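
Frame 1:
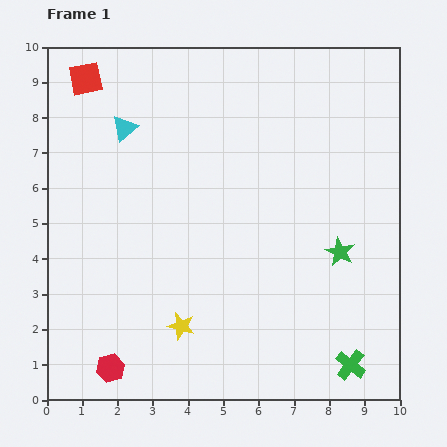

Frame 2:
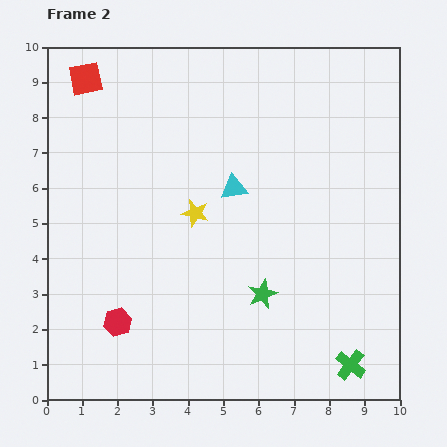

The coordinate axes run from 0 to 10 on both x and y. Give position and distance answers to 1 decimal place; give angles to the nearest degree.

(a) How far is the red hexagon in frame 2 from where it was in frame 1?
1.3

The red hexagon moved from (1.8, 0.9) to (2.0, 2.2), a distance of √(0.2² + 1.3²) ≈ 1.3.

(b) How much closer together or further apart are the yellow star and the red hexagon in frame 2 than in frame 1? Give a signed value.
+1.5

Distance in frame 1: 2.3. Distance in frame 2: 3.8.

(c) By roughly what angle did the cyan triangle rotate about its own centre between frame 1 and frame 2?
32° clockwise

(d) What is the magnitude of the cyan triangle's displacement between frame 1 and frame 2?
3.5

The cyan triangle moved from (2.2, 7.7) to (5.3, 6.0), a distance of √(3.1² + 1.7²) ≈ 3.5.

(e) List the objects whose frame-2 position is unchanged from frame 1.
the green cross, the red square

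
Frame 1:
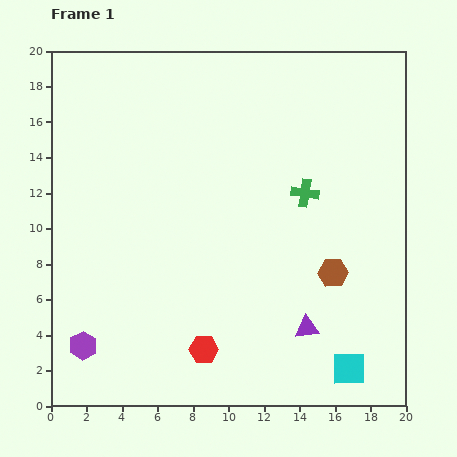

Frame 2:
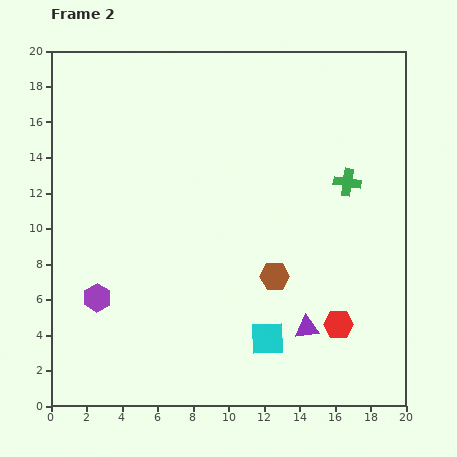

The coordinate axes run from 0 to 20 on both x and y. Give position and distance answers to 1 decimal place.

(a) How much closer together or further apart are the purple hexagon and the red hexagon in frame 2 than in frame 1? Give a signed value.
+6.9

Distance in frame 1: 6.8. Distance in frame 2: 13.7.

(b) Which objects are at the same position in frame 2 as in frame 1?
the purple triangle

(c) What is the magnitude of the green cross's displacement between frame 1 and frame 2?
2.5

The green cross moved from (14.3, 12.0) to (16.7, 12.6), a distance of √(2.4² + 0.6²) ≈ 2.5.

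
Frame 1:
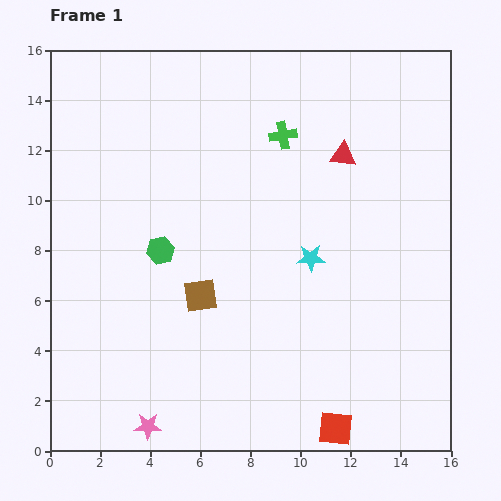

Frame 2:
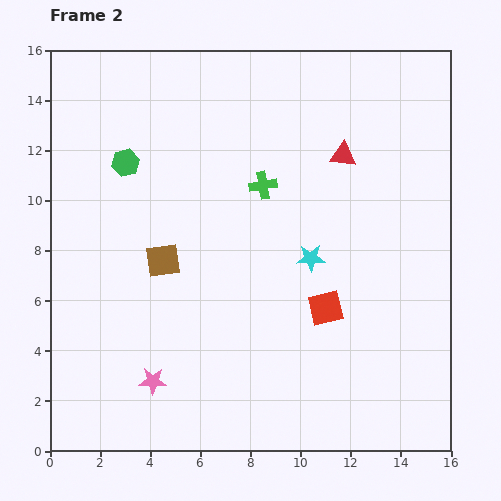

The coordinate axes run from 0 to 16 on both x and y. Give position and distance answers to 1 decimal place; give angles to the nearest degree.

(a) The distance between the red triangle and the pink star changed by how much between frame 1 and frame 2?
-1.5

Distance in frame 1: 13.3. Distance in frame 2: 11.8.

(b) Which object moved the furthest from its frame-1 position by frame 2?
the red square

(moved 4.8; next 3.8)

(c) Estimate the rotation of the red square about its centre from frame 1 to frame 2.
20° counter-clockwise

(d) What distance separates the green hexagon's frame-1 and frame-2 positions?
3.8

The green hexagon moved from (4.4, 8.0) to (3.0, 11.5), a distance of √(1.4² + 3.5²) ≈ 3.8.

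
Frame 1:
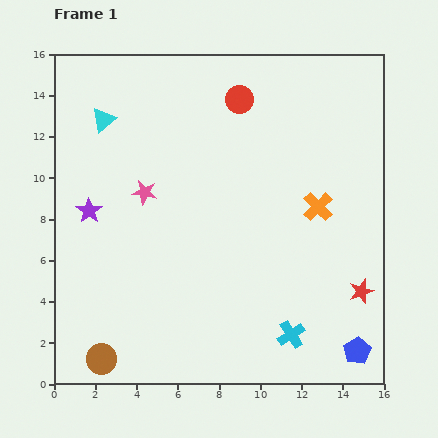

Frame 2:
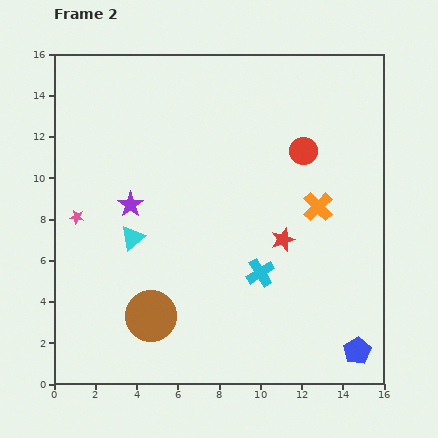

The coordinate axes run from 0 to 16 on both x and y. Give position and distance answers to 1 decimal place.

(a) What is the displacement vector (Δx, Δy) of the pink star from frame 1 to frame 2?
(-3.3, -1.2)

The pink star was at (4.4, 9.3) in frame 1 and (1.1, 8.1) in frame 2.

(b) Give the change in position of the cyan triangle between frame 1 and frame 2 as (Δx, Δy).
(1.4, -5.7)

The cyan triangle was at (2.4, 12.8) in frame 1 and (3.8, 7.1) in frame 2.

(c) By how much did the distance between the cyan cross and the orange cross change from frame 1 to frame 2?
-2.0

Distance in frame 1: 6.3. Distance in frame 2: 4.3.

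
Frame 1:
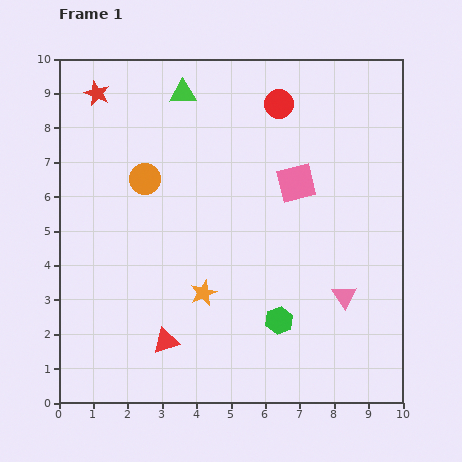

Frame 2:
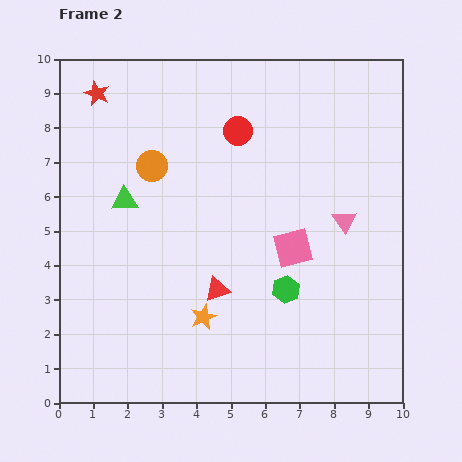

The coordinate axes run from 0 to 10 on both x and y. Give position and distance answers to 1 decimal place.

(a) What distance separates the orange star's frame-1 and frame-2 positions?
0.7

The orange star moved from (4.2, 3.2) to (4.2, 2.5), a distance of √(0.0² + 0.7²) ≈ 0.7.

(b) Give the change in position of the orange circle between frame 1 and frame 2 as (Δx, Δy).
(0.2, 0.4)

The orange circle was at (2.5, 6.5) in frame 1 and (2.7, 6.9) in frame 2.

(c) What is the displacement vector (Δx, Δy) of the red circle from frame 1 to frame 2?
(-1.2, -0.8)

The red circle was at (6.4, 8.7) in frame 1 and (5.2, 7.9) in frame 2.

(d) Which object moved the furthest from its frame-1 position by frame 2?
the green triangle

(moved 3.5; next 2.2)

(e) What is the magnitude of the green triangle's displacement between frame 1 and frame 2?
3.5

The green triangle moved from (3.6, 9.0) to (1.9, 5.9), a distance of √(1.7² + 3.1²) ≈ 3.5.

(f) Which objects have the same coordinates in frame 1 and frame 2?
the red star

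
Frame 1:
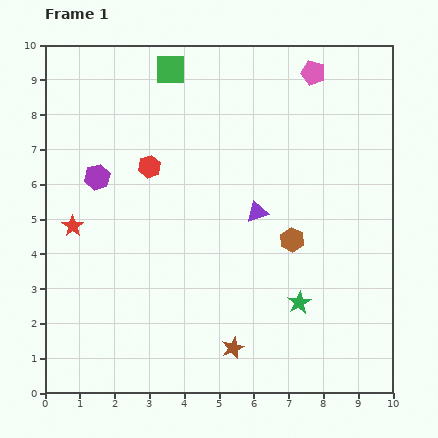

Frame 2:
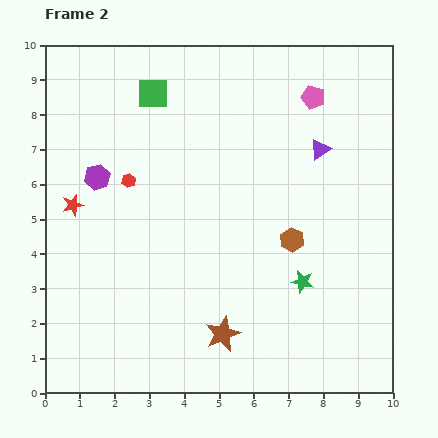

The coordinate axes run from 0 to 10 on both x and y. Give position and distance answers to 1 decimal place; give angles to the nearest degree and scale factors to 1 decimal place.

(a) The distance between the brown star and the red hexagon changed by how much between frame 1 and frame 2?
-0.5

Distance in frame 1: 5.7. Distance in frame 2: 5.2.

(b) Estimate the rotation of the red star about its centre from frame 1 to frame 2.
22° clockwise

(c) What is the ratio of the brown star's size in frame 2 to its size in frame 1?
1.6×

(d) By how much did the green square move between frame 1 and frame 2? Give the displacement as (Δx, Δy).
(-0.5, -0.7)

The green square was at (3.6, 9.3) in frame 1 and (3.1, 8.6) in frame 2.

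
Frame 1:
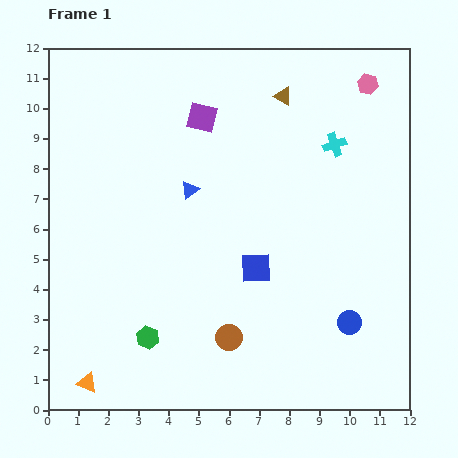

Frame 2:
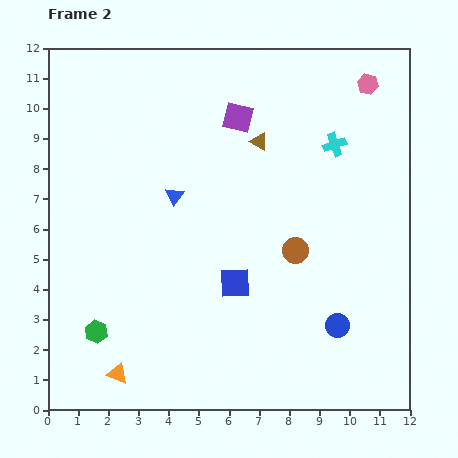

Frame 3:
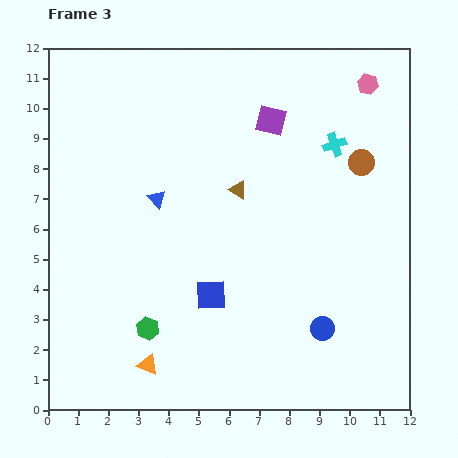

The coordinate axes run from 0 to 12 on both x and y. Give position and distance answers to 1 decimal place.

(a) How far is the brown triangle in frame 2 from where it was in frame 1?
1.7

The brown triangle moved from (7.8, 10.4) to (7.0, 8.9), a distance of √(0.8² + 1.5²) ≈ 1.7.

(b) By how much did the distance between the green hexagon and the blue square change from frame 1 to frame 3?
-1.9

Distance in frame 1: 4.3. Distance in frame 3: 2.4.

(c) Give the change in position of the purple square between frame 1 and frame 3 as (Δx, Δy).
(2.3, -0.1)

The purple square was at (5.1, 9.7) in frame 1 and (7.4, 9.6) in frame 3.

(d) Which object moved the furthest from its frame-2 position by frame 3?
the brown circle

(moved 3.6; next 1.7)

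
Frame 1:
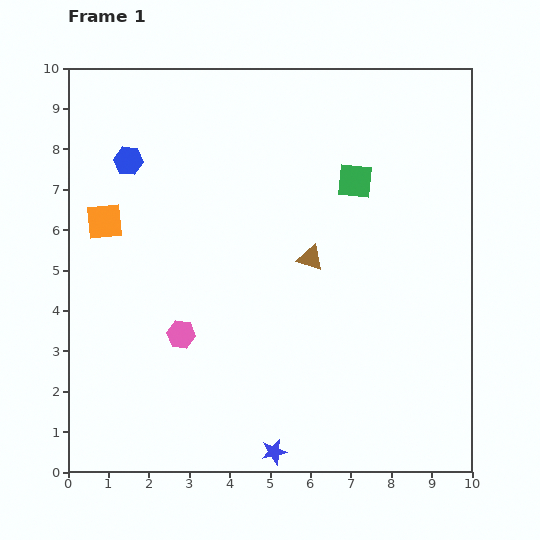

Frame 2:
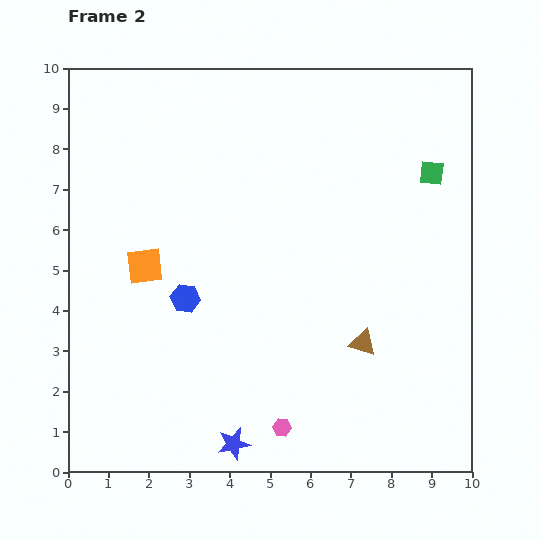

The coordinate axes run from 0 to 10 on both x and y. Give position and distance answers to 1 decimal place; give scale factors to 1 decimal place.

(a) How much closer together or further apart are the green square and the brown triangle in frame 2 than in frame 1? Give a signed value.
+2.3

Distance in frame 1: 2.2. Distance in frame 2: 4.5.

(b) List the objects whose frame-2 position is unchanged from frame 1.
none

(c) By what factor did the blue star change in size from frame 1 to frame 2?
1.3×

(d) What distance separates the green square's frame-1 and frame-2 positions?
1.9

The green square moved from (7.1, 7.2) to (9.0, 7.4), a distance of √(1.9² + 0.2²) ≈ 1.9.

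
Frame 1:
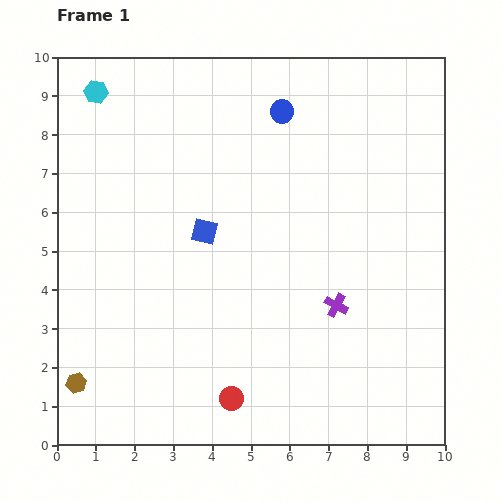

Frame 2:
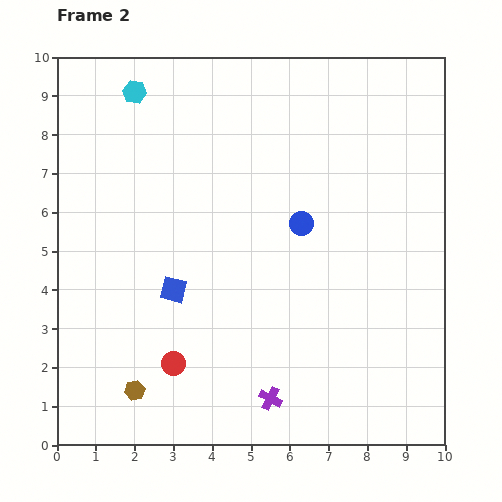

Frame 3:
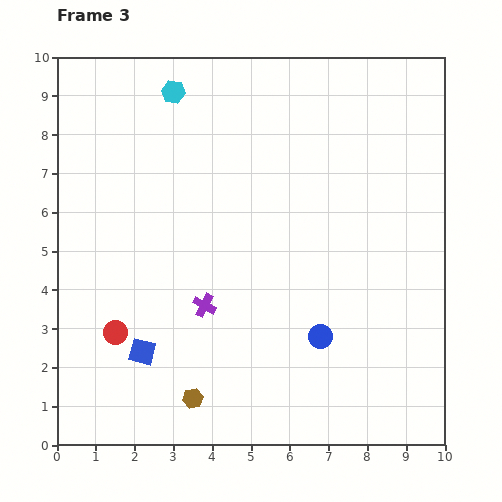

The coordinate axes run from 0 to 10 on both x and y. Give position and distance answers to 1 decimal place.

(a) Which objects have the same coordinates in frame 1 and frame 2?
none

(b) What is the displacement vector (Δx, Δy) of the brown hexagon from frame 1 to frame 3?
(3.0, -0.4)

The brown hexagon was at (0.5, 1.6) in frame 1 and (3.5, 1.2) in frame 3.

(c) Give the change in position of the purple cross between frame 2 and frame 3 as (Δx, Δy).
(-1.7, 2.4)

The purple cross was at (5.5, 1.2) in frame 2 and (3.8, 3.6) in frame 3.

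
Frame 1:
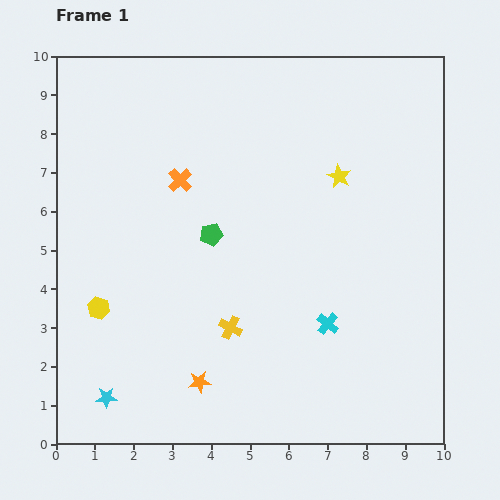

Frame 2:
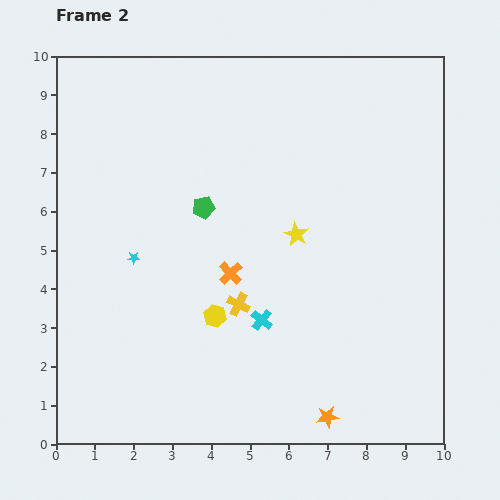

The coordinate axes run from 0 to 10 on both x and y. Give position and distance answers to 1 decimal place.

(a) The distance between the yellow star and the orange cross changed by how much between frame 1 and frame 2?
-2.1

Distance in frame 1: 4.1. Distance in frame 2: 2.0.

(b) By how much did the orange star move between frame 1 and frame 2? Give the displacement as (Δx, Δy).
(3.3, -0.9)

The orange star was at (3.7, 1.6) in frame 1 and (7.0, 0.7) in frame 2.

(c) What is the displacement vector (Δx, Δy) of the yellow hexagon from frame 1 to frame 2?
(3.0, -0.2)

The yellow hexagon was at (1.1, 3.5) in frame 1 and (4.1, 3.3) in frame 2.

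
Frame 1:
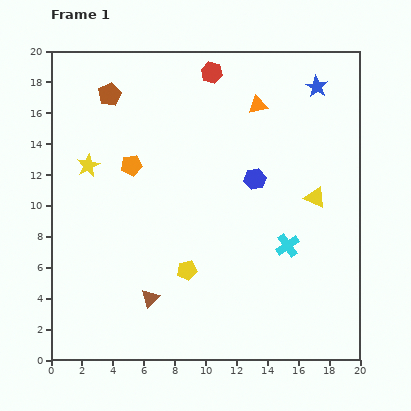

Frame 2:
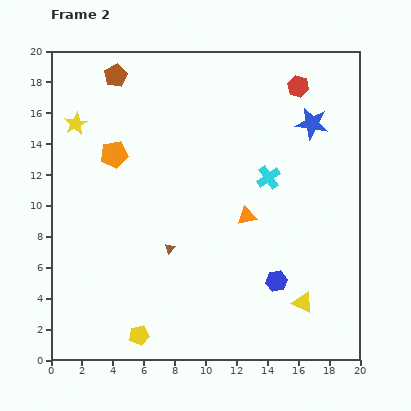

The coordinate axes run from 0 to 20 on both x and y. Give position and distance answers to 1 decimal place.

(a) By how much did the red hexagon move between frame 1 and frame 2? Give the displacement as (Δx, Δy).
(5.6, -0.9)

The red hexagon was at (10.4, 18.6) in frame 1 and (16.0, 17.7) in frame 2.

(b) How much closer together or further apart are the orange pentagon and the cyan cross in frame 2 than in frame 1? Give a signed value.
-1.3

Distance in frame 1: 11.4. Distance in frame 2: 10.1.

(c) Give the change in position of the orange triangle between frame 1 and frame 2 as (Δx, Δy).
(-0.7, -7.2)

The orange triangle was at (13.4, 16.5) in frame 1 and (12.7, 9.3) in frame 2.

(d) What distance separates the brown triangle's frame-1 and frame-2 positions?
3.5

The brown triangle moved from (6.4, 4.0) to (7.7, 7.2), a distance of √(1.3² + 3.2²) ≈ 3.5.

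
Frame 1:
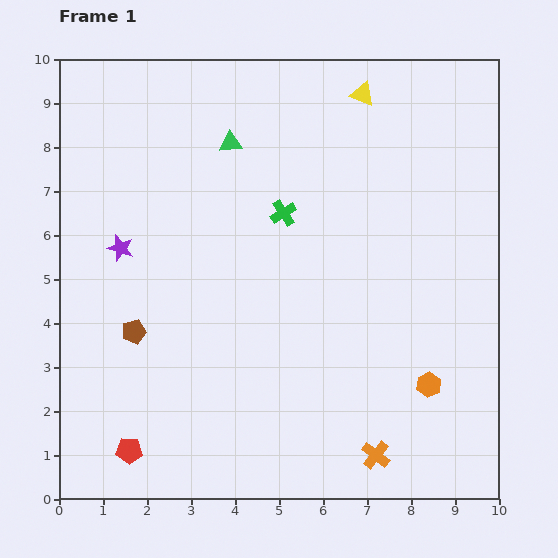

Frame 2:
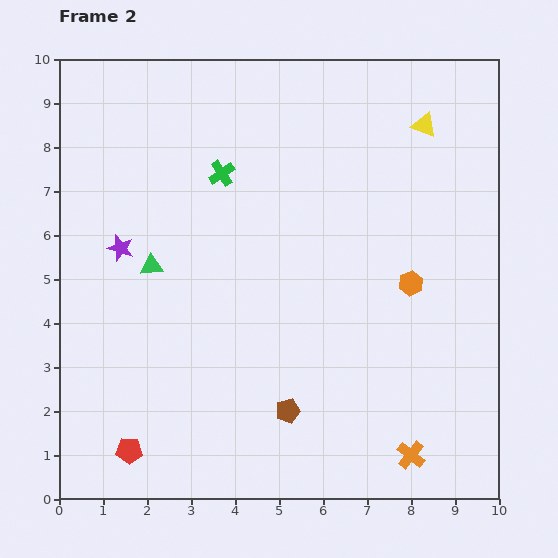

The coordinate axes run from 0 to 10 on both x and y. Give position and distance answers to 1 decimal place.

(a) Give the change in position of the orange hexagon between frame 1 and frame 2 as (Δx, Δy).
(-0.4, 2.3)

The orange hexagon was at (8.4, 2.6) in frame 1 and (8.0, 4.9) in frame 2.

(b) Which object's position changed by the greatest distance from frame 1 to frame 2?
the brown pentagon

(moved 3.9; next 3.3)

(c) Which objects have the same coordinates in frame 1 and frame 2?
the purple star, the red pentagon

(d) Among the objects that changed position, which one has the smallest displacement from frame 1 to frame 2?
the orange cross

(moved 0.8)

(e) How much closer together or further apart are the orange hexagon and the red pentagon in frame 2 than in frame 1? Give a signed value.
+0.4

Distance in frame 1: 7.0. Distance in frame 2: 7.4.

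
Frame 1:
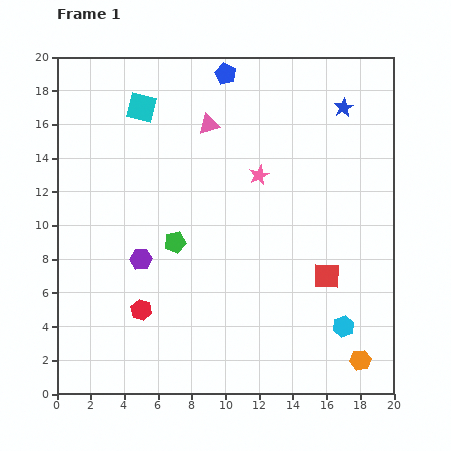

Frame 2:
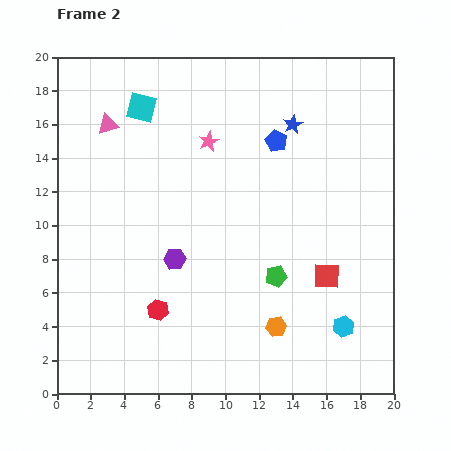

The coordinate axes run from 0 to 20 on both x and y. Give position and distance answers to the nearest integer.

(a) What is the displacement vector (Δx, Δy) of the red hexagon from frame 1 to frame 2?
(1, 0)

The red hexagon was at (5, 5) in frame 1 and (6, 5) in frame 2.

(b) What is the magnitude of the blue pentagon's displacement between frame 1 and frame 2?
5

The blue pentagon moved from (10, 19) to (13, 15), a distance of √(3² + 4²) ≈ 5.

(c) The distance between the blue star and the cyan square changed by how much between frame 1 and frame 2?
-3

Distance in frame 1: 12. Distance in frame 2: 9.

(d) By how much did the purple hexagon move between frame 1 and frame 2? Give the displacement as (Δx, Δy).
(2, 0)

The purple hexagon was at (5, 8) in frame 1 and (7, 8) in frame 2.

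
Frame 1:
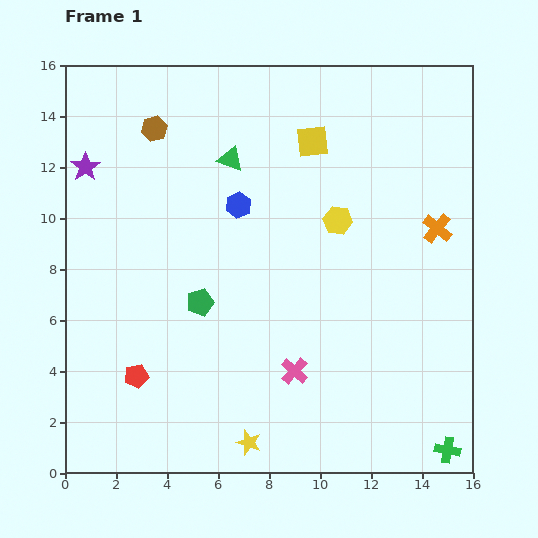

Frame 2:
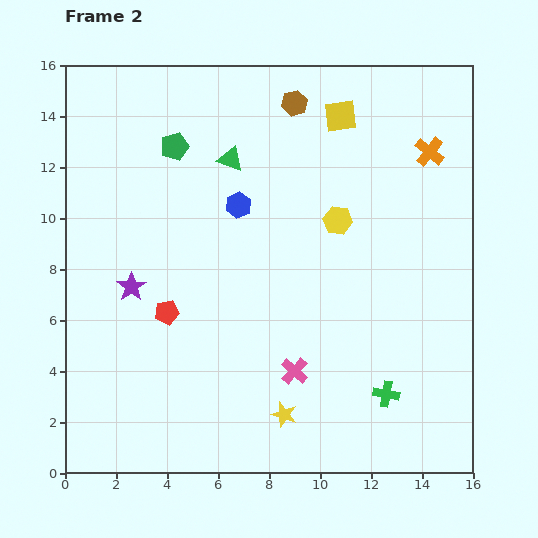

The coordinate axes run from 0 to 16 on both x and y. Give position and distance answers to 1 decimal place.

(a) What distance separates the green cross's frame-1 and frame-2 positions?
3.3

The green cross moved from (15.0, 0.9) to (12.6, 3.1), a distance of √(2.4² + 2.2²) ≈ 3.3.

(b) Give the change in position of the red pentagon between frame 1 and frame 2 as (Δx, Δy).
(1.2, 2.5)

The red pentagon was at (2.8, 3.8) in frame 1 and (4.0, 6.3) in frame 2.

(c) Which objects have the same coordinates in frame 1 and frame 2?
the yellow hexagon, the pink cross, the green triangle, the blue hexagon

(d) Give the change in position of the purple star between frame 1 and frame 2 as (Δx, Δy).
(1.8, -4.7)

The purple star was at (0.8, 12.0) in frame 1 and (2.6, 7.3) in frame 2.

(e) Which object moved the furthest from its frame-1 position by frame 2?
the green pentagon

(moved 6.2; next 5.6)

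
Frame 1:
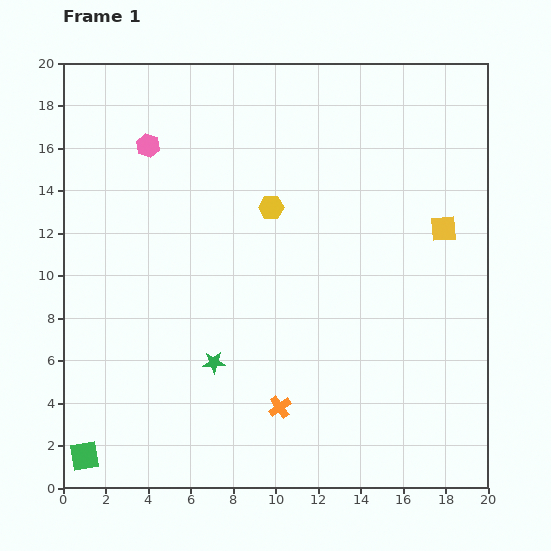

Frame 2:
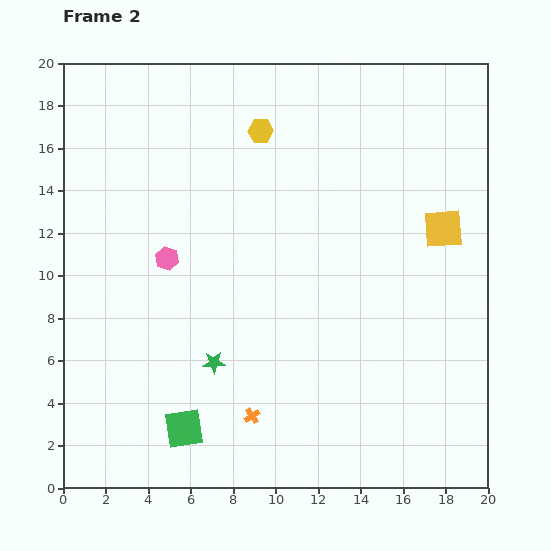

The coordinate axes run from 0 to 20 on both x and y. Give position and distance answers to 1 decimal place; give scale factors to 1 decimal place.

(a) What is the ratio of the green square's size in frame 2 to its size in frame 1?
1.3×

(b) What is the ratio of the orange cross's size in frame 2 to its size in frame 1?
0.7×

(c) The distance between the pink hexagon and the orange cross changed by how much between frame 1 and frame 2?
-5.4

Distance in frame 1: 13.8. Distance in frame 2: 8.4.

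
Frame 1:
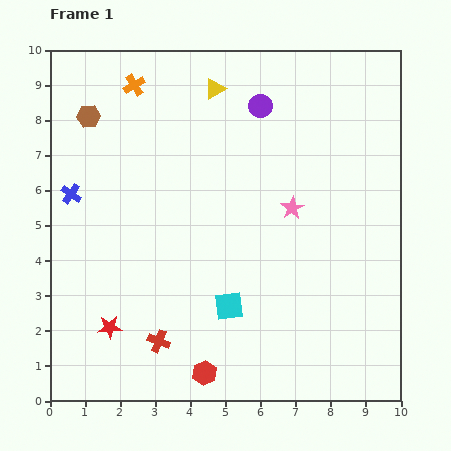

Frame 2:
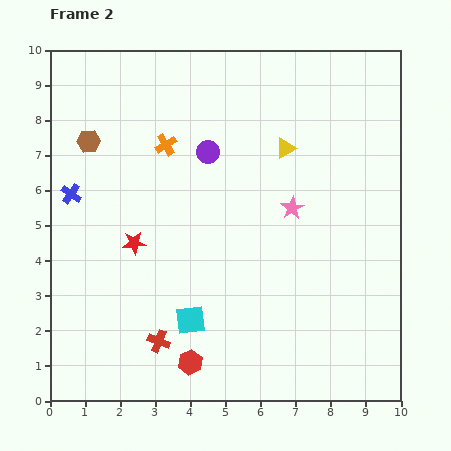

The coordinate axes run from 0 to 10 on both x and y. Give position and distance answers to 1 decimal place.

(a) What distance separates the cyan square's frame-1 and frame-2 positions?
1.2

The cyan square moved from (5.1, 2.7) to (4.0, 2.3), a distance of √(1.1² + 0.4²) ≈ 1.2.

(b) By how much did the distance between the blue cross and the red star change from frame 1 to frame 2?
-1.7

Distance in frame 1: 4.0. Distance in frame 2: 2.3.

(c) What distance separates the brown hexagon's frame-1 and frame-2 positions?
0.7

The brown hexagon moved from (1.1, 8.1) to (1.1, 7.4), a distance of √(0.0² + 0.7²) ≈ 0.7.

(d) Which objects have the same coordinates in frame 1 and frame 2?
the blue cross, the red cross, the pink star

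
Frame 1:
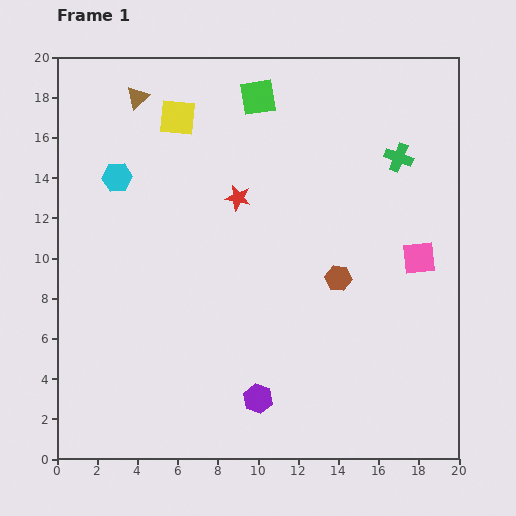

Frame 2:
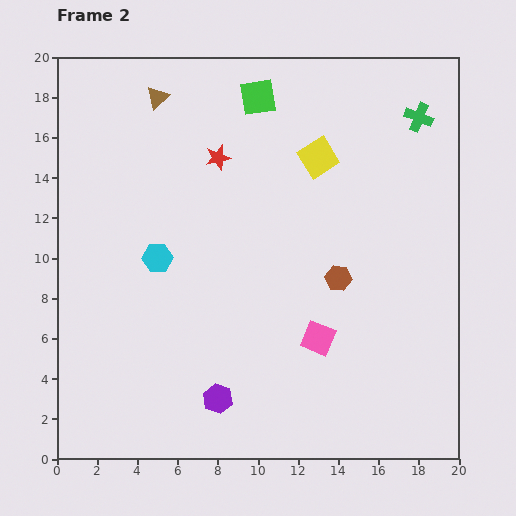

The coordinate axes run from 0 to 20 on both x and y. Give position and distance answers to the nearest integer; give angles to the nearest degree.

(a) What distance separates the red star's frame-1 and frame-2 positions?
2

The red star moved from (9, 13) to (8, 15), a distance of √(1² + 2²) ≈ 2.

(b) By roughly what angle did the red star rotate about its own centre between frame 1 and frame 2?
26° counter-clockwise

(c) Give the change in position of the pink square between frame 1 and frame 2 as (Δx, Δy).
(-5, -4)

The pink square was at (18, 10) in frame 1 and (13, 6) in frame 2.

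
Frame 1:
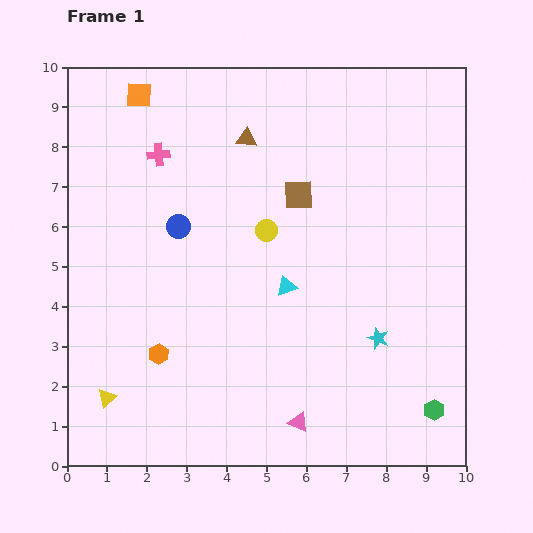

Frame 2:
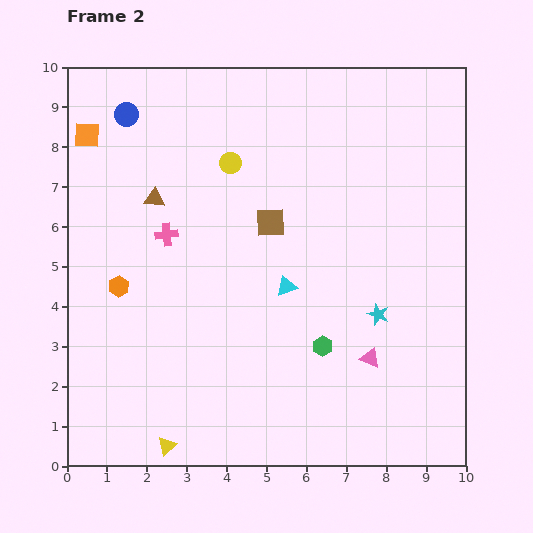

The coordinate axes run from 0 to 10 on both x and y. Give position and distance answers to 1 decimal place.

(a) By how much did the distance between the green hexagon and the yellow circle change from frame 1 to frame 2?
-1.1

Distance in frame 1: 6.2. Distance in frame 2: 5.1.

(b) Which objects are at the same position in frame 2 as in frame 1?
the cyan triangle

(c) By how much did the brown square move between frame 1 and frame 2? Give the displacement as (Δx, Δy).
(-0.7, -0.7)

The brown square was at (5.8, 6.8) in frame 1 and (5.1, 6.1) in frame 2.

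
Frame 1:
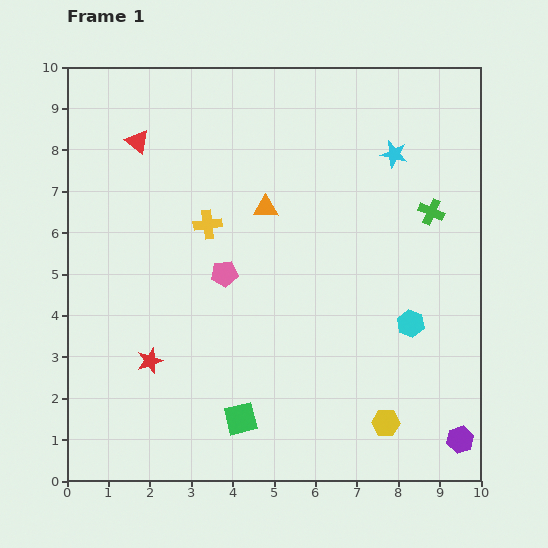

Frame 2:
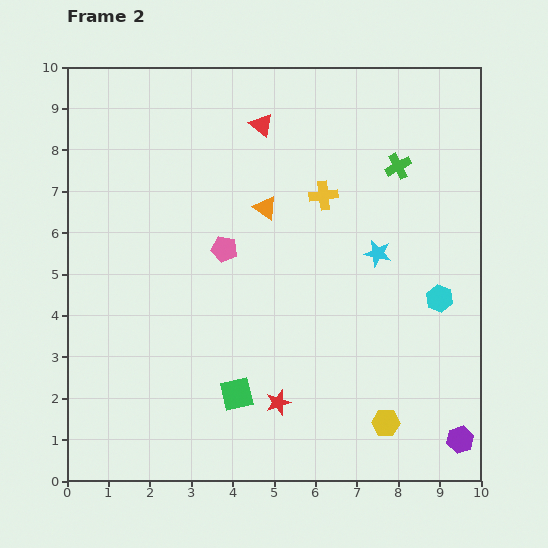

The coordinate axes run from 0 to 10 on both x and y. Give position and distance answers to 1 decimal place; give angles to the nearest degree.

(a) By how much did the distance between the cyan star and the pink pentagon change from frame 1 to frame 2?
-1.3

Distance in frame 1: 5.0. Distance in frame 2: 3.7.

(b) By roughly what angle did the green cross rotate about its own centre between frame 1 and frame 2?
38° clockwise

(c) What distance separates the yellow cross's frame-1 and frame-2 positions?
2.9

The yellow cross moved from (3.4, 6.2) to (6.2, 6.9), a distance of √(2.8² + 0.7²) ≈ 2.9.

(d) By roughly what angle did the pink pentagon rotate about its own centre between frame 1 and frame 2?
18° clockwise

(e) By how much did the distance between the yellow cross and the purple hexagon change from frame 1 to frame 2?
-1.2

Distance in frame 1: 8.0. Distance in frame 2: 6.8.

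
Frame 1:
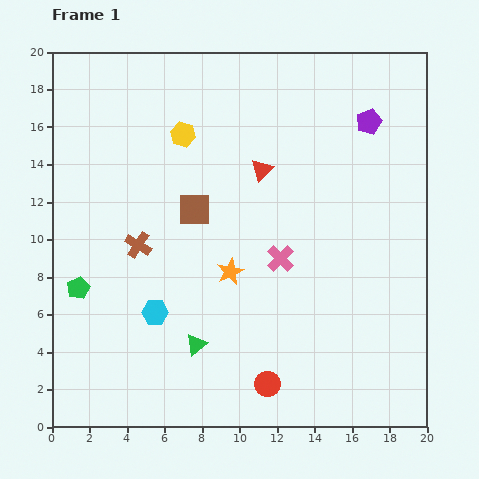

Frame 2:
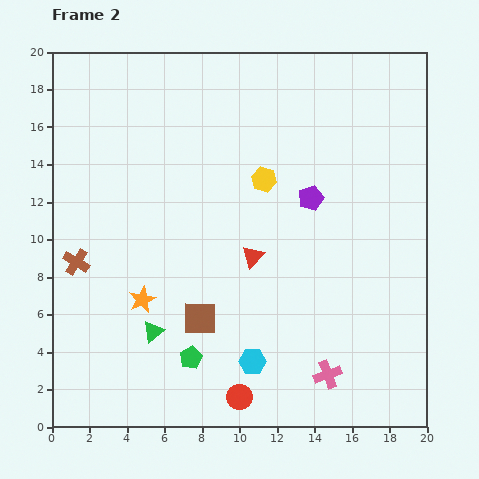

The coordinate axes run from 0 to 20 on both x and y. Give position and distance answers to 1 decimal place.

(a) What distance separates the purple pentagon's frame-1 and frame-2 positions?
5.1

The purple pentagon moved from (16.9, 16.3) to (13.8, 12.2), a distance of √(3.1² + 4.1²) ≈ 5.1.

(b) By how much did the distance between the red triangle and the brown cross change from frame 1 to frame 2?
+1.7

Distance in frame 1: 7.7. Distance in frame 2: 9.4.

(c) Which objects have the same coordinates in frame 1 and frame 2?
none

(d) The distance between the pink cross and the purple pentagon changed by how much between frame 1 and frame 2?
+0.7

Distance in frame 1: 8.7. Distance in frame 2: 9.4.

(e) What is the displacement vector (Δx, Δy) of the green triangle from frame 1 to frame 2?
(-2.3, 0.7)

The green triangle was at (7.7, 4.4) in frame 1 and (5.4, 5.1) in frame 2.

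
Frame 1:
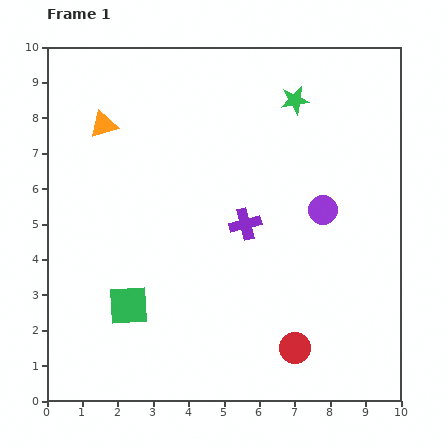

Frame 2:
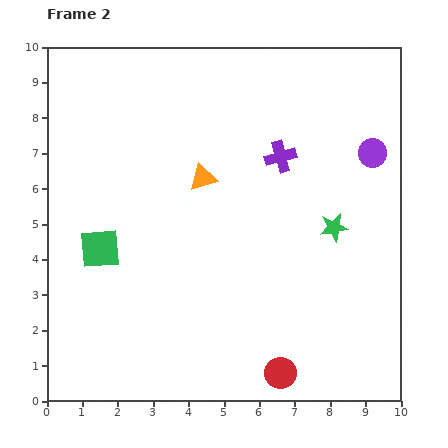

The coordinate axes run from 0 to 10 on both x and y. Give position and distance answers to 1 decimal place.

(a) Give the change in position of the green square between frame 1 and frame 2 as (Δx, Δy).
(-0.8, 1.6)

The green square was at (2.3, 2.7) in frame 1 and (1.5, 4.3) in frame 2.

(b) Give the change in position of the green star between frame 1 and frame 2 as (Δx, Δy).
(1.1, -3.6)

The green star was at (7.0, 8.5) in frame 1 and (8.1, 4.9) in frame 2.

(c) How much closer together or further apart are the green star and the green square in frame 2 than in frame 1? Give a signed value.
-0.9

Distance in frame 1: 7.5. Distance in frame 2: 6.6.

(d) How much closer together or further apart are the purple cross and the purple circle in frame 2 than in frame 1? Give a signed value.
+0.4

Distance in frame 1: 2.2. Distance in frame 2: 2.6.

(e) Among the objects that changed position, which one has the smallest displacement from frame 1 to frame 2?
the red circle

(moved 0.8)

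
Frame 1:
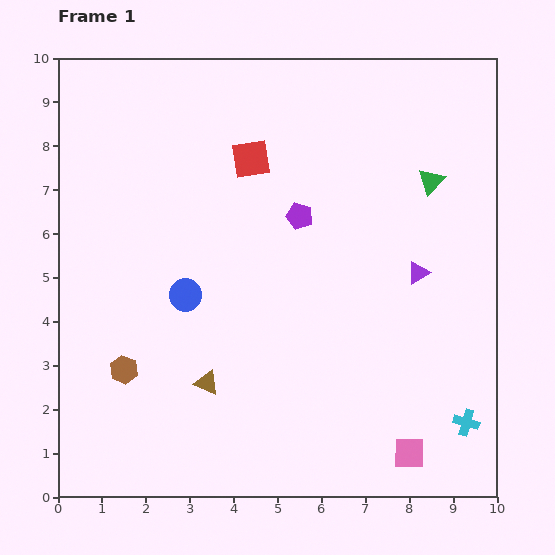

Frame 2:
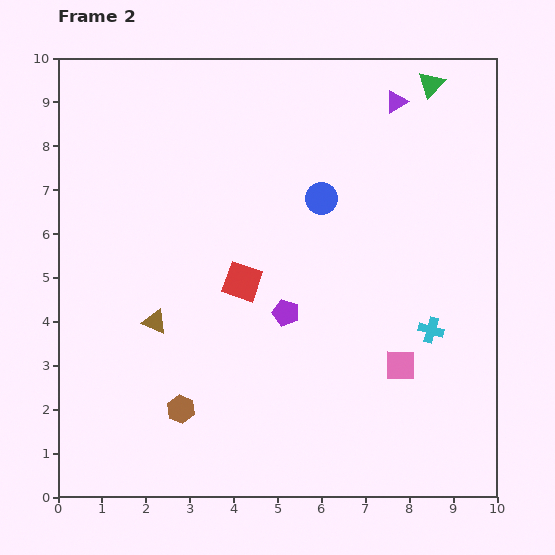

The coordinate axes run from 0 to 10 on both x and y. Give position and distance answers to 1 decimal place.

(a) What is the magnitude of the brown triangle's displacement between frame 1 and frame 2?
1.8

The brown triangle moved from (3.4, 2.6) to (2.2, 4.0), a distance of √(1.2² + 1.4²) ≈ 1.8.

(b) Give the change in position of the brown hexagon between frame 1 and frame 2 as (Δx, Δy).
(1.3, -0.9)

The brown hexagon was at (1.5, 2.9) in frame 1 and (2.8, 2.0) in frame 2.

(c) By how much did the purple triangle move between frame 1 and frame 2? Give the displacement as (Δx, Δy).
(-0.5, 3.9)

The purple triangle was at (8.2, 5.1) in frame 1 and (7.7, 9.0) in frame 2.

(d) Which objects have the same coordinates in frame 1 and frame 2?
none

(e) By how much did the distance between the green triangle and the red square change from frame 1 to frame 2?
+2.1

Distance in frame 1: 4.1. Distance in frame 2: 6.2.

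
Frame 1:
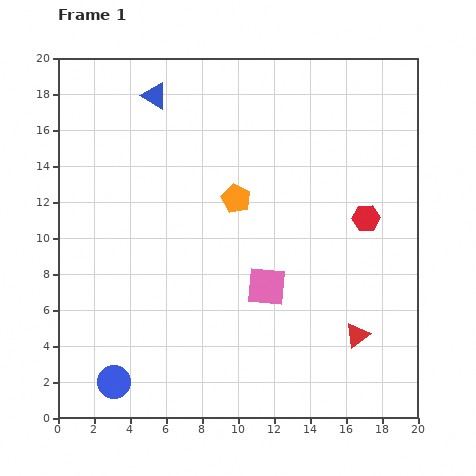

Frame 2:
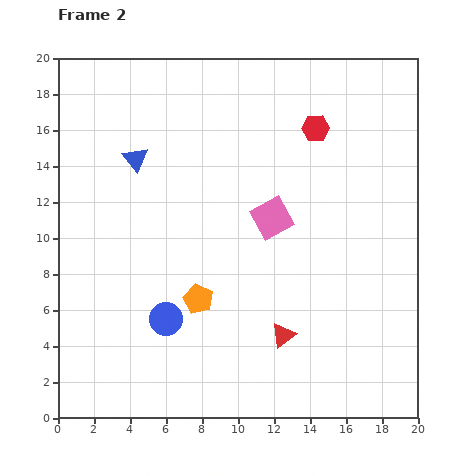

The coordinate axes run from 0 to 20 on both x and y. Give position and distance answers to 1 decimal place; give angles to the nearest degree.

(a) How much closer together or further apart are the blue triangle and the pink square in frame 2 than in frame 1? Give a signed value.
-4.0

Distance in frame 1: 12.3. Distance in frame 2: 8.3.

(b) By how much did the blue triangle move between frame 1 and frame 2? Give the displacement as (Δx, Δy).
(-1.1, -3.5)

The blue triangle was at (5.4, 17.9) in frame 1 and (4.3, 14.4) in frame 2.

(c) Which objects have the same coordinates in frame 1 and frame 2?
none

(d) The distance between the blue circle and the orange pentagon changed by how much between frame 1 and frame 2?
-10.2

Distance in frame 1: 12.3. Distance in frame 2: 2.1.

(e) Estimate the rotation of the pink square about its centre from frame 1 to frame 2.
34° counter-clockwise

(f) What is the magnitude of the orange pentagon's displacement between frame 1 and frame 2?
6.0

The orange pentagon moved from (9.9, 12.2) to (7.8, 6.6), a distance of √(2.1² + 5.6²) ≈ 6.0.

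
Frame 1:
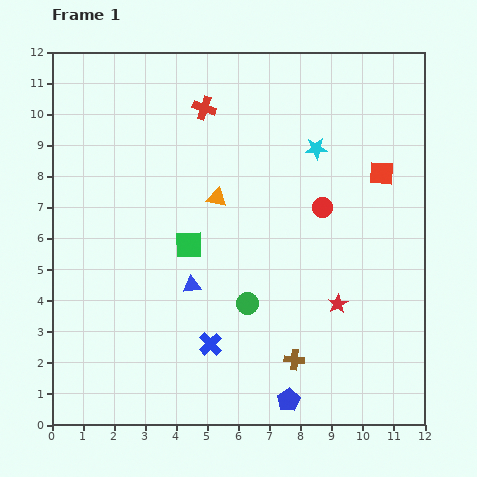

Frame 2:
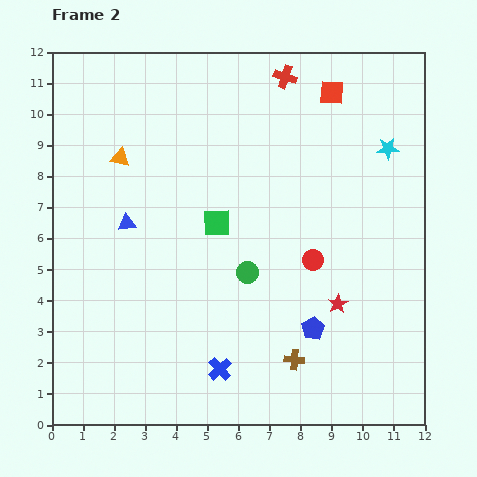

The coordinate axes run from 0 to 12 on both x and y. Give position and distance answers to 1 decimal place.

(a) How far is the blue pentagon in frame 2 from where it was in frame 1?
2.4

The blue pentagon moved from (7.6, 0.8) to (8.4, 3.1), a distance of √(0.8² + 2.3²) ≈ 2.4.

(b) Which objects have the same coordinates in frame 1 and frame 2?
the brown cross, the red star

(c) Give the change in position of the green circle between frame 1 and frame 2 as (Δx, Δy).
(0.0, 1.0)

The green circle was at (6.3, 3.9) in frame 1 and (6.3, 4.9) in frame 2.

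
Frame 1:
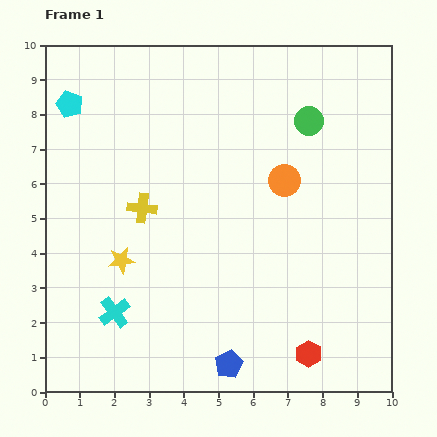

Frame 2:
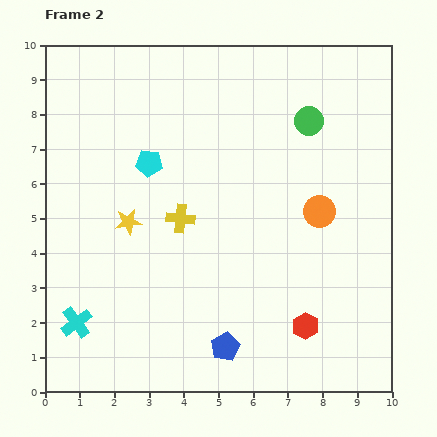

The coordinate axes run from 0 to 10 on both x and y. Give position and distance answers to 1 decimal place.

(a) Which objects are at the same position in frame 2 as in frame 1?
the green circle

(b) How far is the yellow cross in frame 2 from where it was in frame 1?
1.1

The yellow cross moved from (2.8, 5.3) to (3.9, 5.0), a distance of √(1.1² + 0.3²) ≈ 1.1.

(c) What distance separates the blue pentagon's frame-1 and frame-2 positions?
0.5

The blue pentagon moved from (5.3, 0.8) to (5.2, 1.3), a distance of √(0.1² + 0.5²) ≈ 0.5.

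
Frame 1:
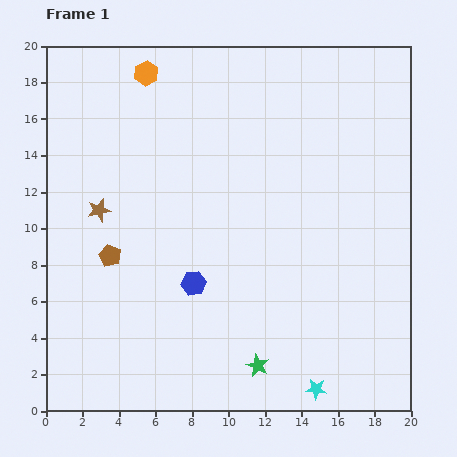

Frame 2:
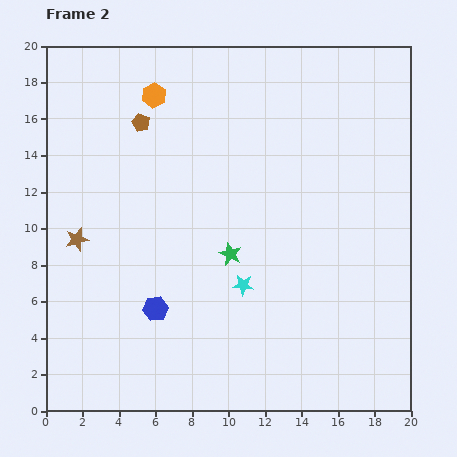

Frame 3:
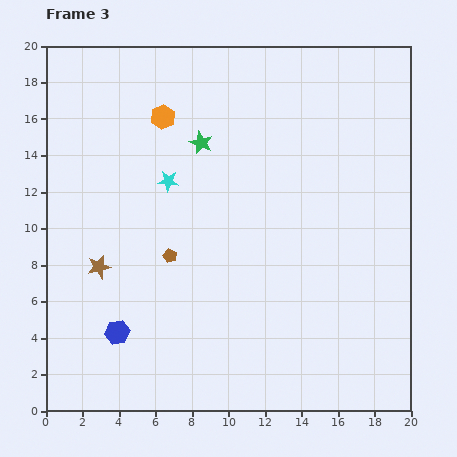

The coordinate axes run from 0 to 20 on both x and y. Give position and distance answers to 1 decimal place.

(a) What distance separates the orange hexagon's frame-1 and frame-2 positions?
1.3

The orange hexagon moved from (5.5, 18.5) to (5.9, 17.3), a distance of √(0.4² + 1.2²) ≈ 1.3.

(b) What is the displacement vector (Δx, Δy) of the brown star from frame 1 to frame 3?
(0.0, -3.1)

The brown star was at (2.9, 11.0) in frame 1 and (2.9, 7.9) in frame 3.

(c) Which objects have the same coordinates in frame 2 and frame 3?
none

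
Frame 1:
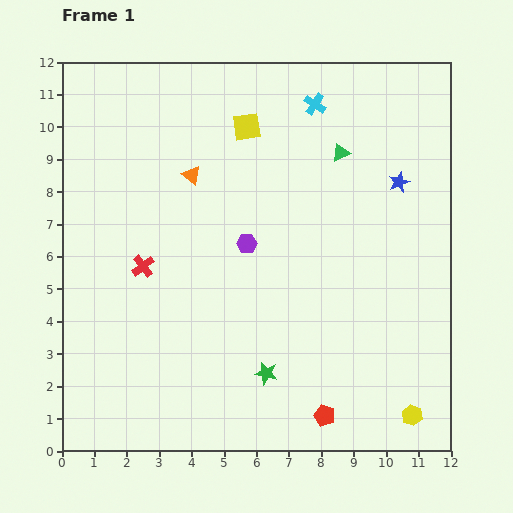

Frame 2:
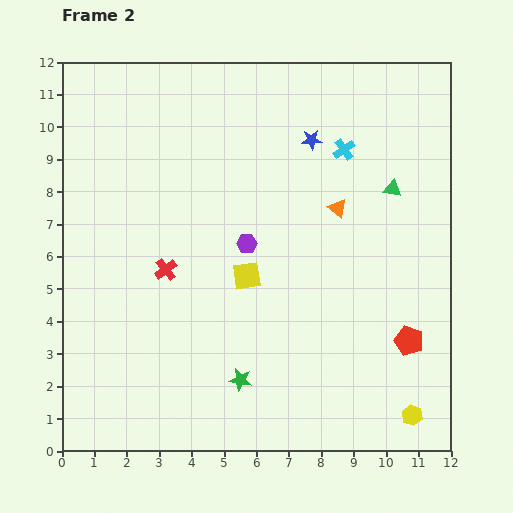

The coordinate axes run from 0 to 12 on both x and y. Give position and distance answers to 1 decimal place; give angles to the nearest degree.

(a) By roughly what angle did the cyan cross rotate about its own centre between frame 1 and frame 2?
21° clockwise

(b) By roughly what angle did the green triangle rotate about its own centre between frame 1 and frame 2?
34° clockwise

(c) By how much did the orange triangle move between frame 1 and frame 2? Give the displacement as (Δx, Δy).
(4.5, -1.0)

The orange triangle was at (4.0, 8.5) in frame 1 and (8.5, 7.5) in frame 2.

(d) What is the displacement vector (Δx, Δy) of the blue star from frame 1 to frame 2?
(-2.7, 1.3)

The blue star was at (10.4, 8.3) in frame 1 and (7.7, 9.6) in frame 2.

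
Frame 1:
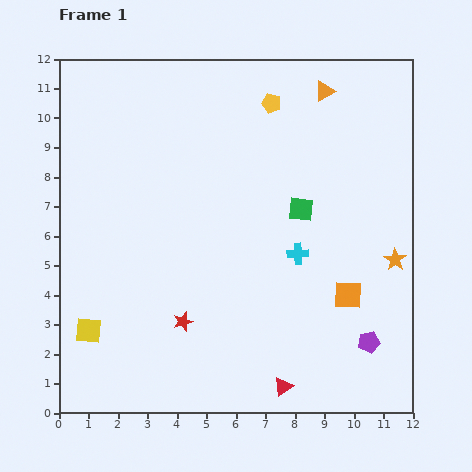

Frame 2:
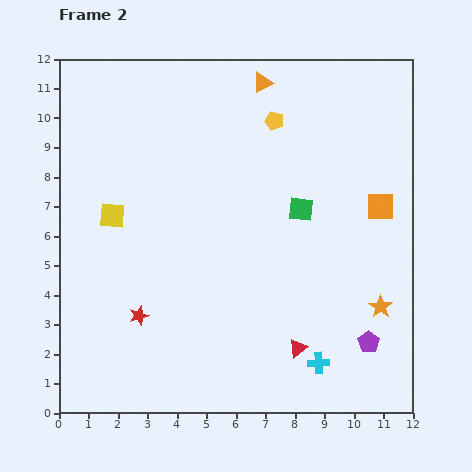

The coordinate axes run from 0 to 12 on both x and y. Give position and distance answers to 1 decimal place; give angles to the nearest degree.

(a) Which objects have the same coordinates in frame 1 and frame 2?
the green square, the purple pentagon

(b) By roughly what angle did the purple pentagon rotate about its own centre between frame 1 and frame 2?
26° counter-clockwise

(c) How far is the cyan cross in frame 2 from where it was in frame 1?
3.8

The cyan cross moved from (8.1, 5.4) to (8.8, 1.7), a distance of √(0.7² + 3.7²) ≈ 3.8.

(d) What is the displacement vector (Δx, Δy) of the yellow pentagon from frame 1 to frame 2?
(0.1, -0.6)

The yellow pentagon was at (7.2, 10.5) in frame 1 and (7.3, 9.9) in frame 2.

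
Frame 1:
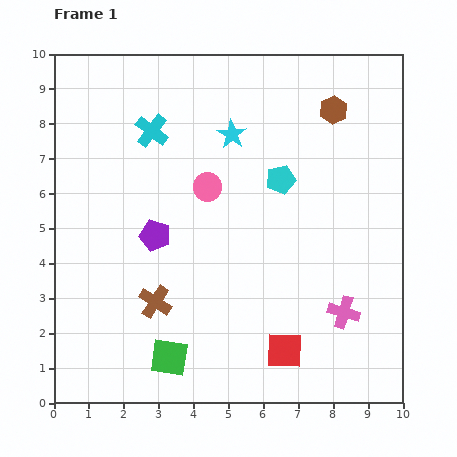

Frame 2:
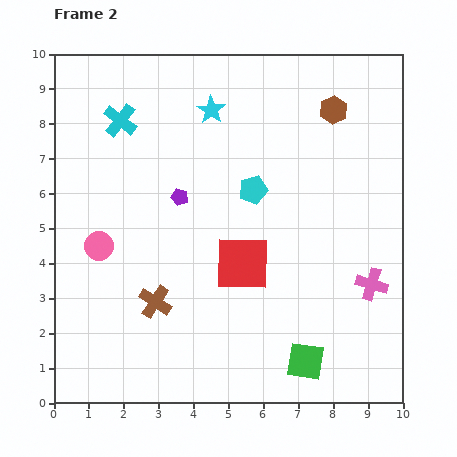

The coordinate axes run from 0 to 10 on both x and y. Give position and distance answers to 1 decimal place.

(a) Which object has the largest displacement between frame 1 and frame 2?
the green square

(moved 3.9; next 3.5)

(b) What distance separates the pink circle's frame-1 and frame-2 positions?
3.5

The pink circle moved from (4.4, 6.2) to (1.3, 4.5), a distance of √(3.1² + 1.7²) ≈ 3.5.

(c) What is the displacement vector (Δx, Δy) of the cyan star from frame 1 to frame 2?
(-0.6, 0.7)

The cyan star was at (5.1, 7.7) in frame 1 and (4.5, 8.4) in frame 2.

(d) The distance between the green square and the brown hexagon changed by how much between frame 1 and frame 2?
-1.3

Distance in frame 1: 8.5. Distance in frame 2: 7.2.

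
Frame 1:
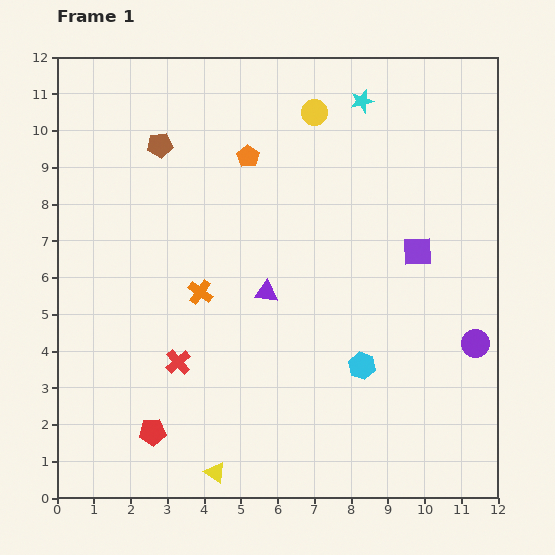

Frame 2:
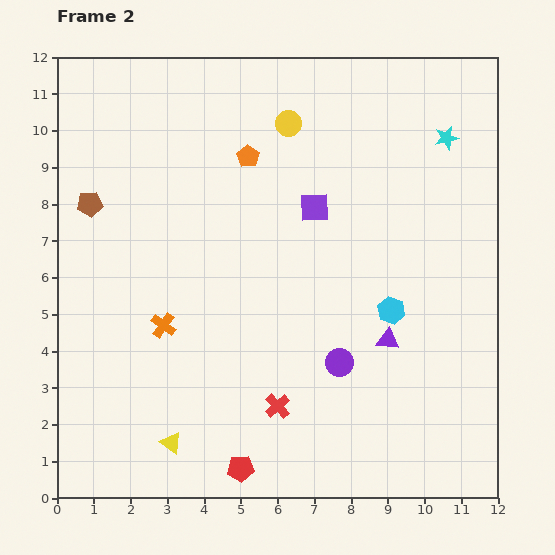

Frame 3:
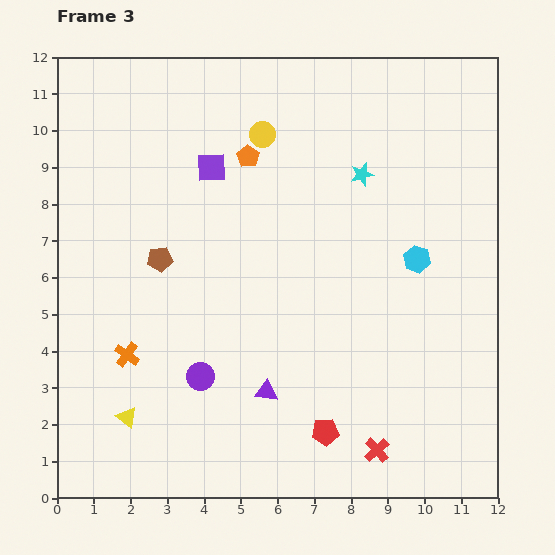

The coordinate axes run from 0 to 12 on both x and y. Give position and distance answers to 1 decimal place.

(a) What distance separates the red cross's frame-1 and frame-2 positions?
3.0

The red cross moved from (3.3, 3.7) to (6.0, 2.5), a distance of √(2.7² + 1.2²) ≈ 3.0.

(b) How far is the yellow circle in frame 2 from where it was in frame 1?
0.8

The yellow circle moved from (7.0, 10.5) to (6.3, 10.2), a distance of √(0.7² + 0.3²) ≈ 0.8.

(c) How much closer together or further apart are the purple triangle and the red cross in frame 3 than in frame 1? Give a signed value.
+0.3

Distance in frame 1: 3.1. Distance in frame 3: 3.4.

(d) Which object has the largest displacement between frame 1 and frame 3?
the purple circle

(moved 7.6; next 6.1)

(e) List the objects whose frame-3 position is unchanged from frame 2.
the orange pentagon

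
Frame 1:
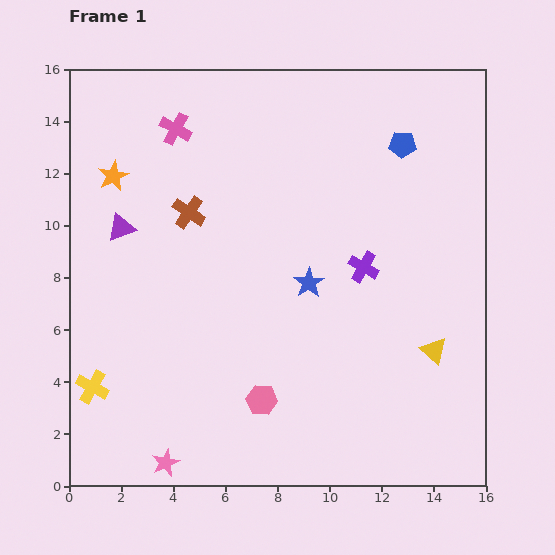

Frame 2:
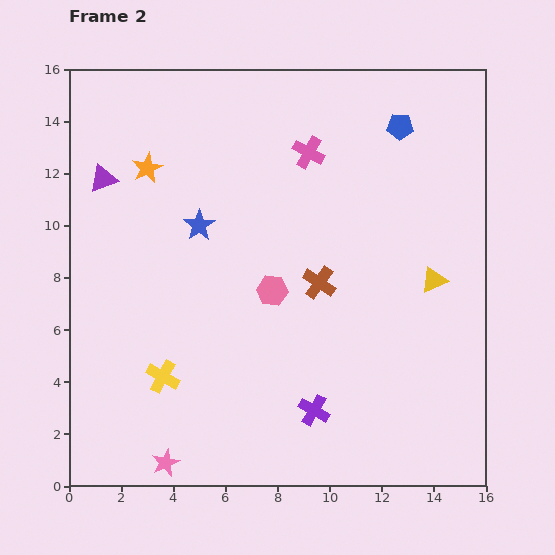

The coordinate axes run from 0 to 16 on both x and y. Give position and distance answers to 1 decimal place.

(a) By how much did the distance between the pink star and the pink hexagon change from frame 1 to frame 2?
+3.4

Distance in frame 1: 4.4. Distance in frame 2: 7.8.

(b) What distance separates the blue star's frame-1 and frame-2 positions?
4.7

The blue star moved from (9.2, 7.8) to (5.0, 10.0), a distance of √(4.2² + 2.2²) ≈ 4.7.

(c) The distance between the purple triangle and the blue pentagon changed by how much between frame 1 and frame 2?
+0.3

Distance in frame 1: 11.3. Distance in frame 2: 11.6.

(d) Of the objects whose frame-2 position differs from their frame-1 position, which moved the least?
the blue pentagon

(moved 0.7)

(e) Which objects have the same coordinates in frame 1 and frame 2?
the pink star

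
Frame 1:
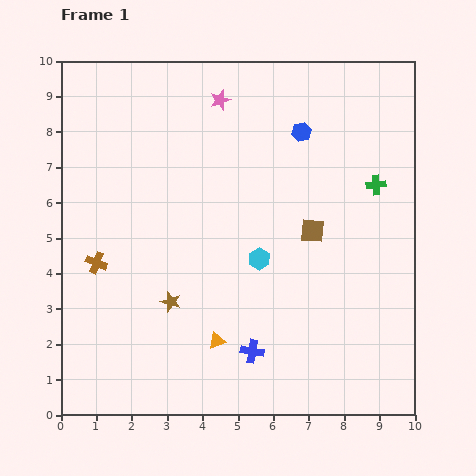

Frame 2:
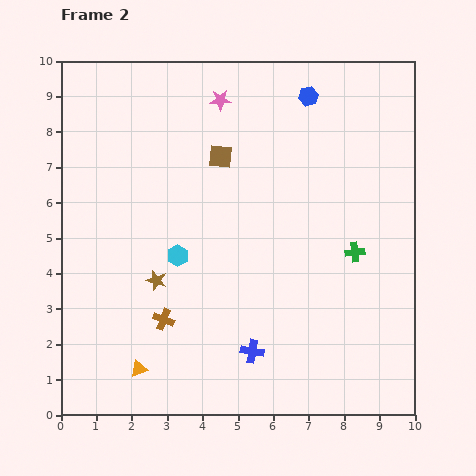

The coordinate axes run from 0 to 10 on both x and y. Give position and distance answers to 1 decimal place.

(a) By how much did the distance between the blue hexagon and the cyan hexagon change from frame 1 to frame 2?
+2.0

Distance in frame 1: 3.8. Distance in frame 2: 5.8.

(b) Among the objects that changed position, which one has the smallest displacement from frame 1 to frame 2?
the brown star

(moved 0.7)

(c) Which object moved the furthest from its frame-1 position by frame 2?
the brown square

(moved 3.3; next 2.5)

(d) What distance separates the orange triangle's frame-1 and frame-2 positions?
2.3

The orange triangle moved from (4.4, 2.1) to (2.2, 1.3), a distance of √(2.2² + 0.8²) ≈ 2.3.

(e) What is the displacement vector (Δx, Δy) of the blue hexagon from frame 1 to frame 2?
(0.2, 1.0)

The blue hexagon was at (6.8, 8.0) in frame 1 and (7.0, 9.0) in frame 2.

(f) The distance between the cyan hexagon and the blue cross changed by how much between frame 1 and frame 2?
+0.8

Distance in frame 1: 2.6. Distance in frame 2: 3.4.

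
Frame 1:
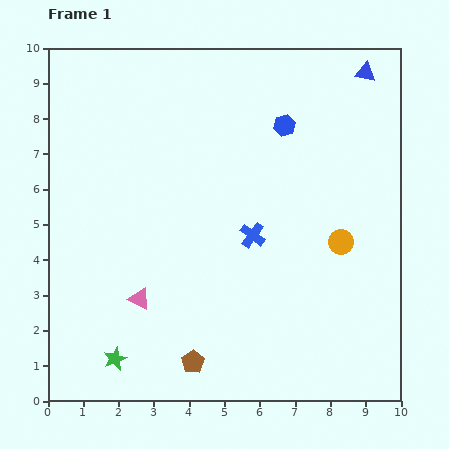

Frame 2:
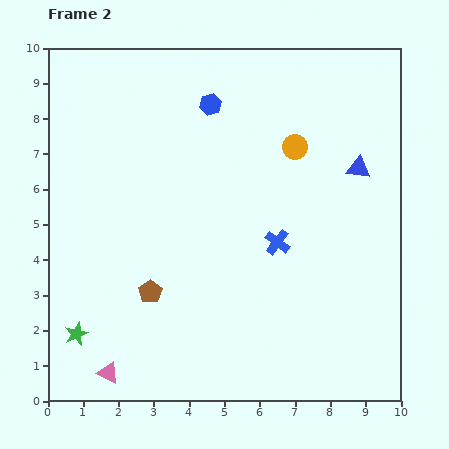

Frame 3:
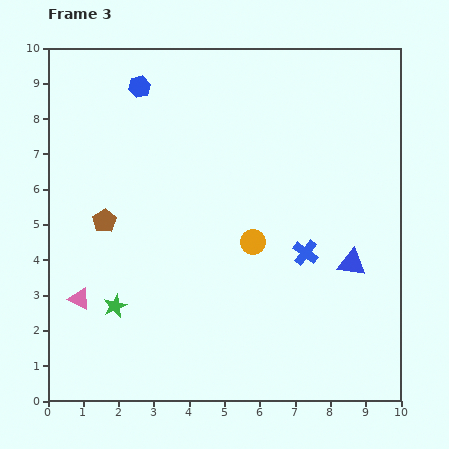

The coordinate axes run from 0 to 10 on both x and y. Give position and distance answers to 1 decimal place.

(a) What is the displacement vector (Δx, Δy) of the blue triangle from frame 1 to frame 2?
(-0.2, -2.7)

The blue triangle was at (9.0, 9.3) in frame 1 and (8.8, 6.6) in frame 2.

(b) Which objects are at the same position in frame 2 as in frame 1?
none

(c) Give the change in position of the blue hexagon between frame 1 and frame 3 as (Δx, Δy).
(-4.1, 1.1)

The blue hexagon was at (6.7, 7.8) in frame 1 and (2.6, 8.9) in frame 3.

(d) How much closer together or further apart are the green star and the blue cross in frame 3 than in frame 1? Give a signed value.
+0.4

Distance in frame 1: 5.2. Distance in frame 3: 5.6.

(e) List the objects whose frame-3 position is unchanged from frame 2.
none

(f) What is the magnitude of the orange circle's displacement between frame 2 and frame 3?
3.0

The orange circle moved from (7.0, 7.2) to (5.8, 4.5), a distance of √(1.2² + 2.7²) ≈ 3.0.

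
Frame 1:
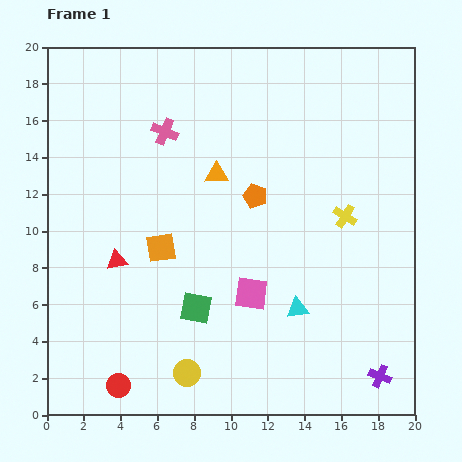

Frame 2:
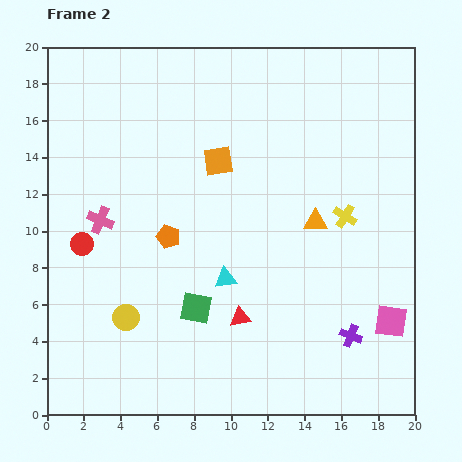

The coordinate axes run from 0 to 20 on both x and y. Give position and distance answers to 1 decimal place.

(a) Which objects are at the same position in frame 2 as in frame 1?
the yellow cross, the green square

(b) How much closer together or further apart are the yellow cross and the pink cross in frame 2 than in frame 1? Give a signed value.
+2.5

Distance in frame 1: 10.8. Distance in frame 2: 13.3.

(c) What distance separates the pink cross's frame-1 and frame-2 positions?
5.9

The pink cross moved from (6.4, 15.4) to (2.9, 10.6), a distance of √(3.5² + 4.8²) ≈ 5.9.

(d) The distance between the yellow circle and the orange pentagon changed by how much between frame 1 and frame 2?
-5.3

Distance in frame 1: 10.3. Distance in frame 2: 5.0.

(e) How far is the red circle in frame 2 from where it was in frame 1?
8.0

The red circle moved from (3.9, 1.6) to (1.9, 9.3), a distance of √(2.0² + 7.7²) ≈ 8.0.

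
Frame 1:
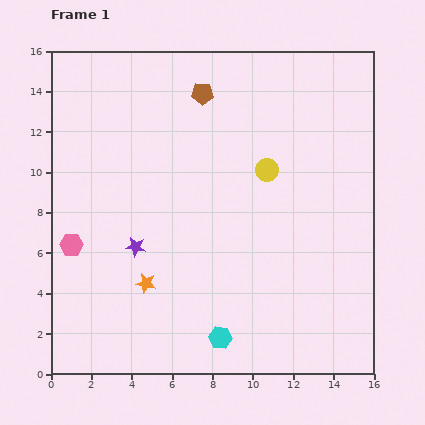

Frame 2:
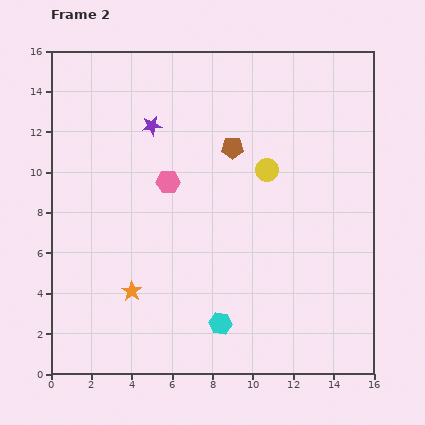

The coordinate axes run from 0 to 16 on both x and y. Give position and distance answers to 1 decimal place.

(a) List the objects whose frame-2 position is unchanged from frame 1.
the yellow circle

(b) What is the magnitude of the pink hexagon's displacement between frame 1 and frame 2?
5.7

The pink hexagon moved from (1.0, 6.4) to (5.8, 9.5), a distance of √(4.8² + 3.1²) ≈ 5.7.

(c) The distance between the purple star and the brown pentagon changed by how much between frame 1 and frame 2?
-4.2

Distance in frame 1: 8.3. Distance in frame 2: 4.1.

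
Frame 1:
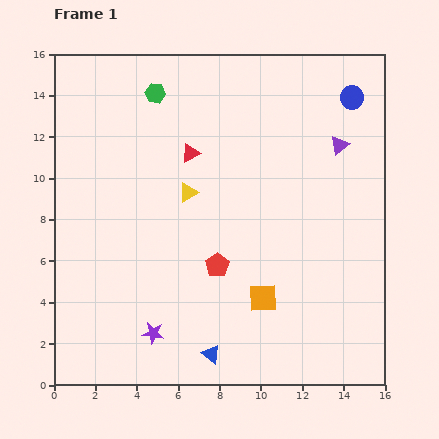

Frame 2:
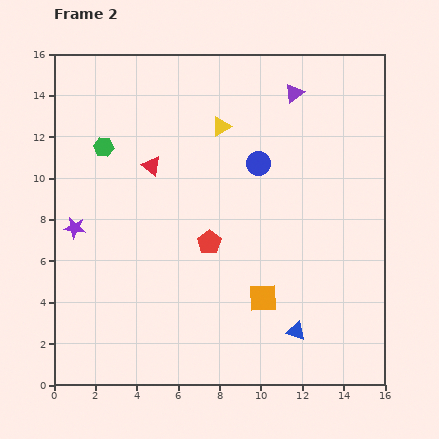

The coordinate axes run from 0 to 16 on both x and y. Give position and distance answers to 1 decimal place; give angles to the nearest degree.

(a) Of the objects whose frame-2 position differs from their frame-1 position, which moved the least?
the red pentagon

(moved 1.2)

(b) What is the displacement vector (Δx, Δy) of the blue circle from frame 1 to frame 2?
(-4.5, -3.2)

The blue circle was at (14.4, 13.9) in frame 1 and (9.9, 10.7) in frame 2.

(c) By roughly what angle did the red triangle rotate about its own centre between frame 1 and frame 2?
55° counter-clockwise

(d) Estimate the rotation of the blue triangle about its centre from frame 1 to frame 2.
19° counter-clockwise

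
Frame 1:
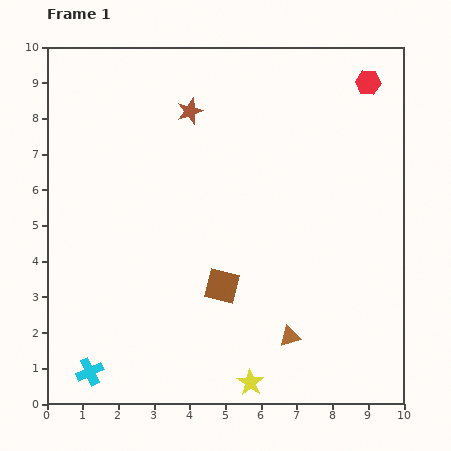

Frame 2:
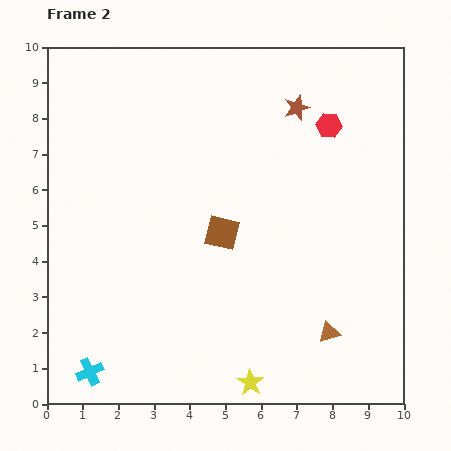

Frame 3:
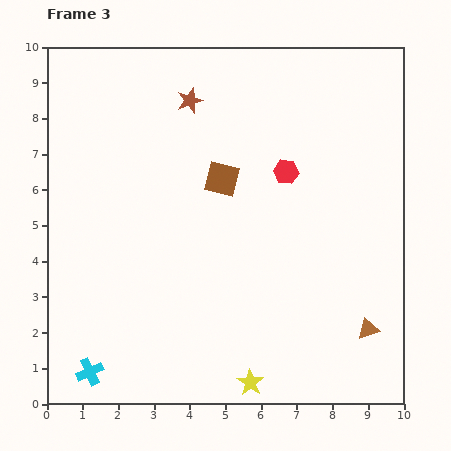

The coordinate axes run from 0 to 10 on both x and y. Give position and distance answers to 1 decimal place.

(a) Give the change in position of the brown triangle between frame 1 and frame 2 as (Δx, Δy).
(1.1, 0.1)

The brown triangle was at (6.8, 1.9) in frame 1 and (7.9, 2.0) in frame 2.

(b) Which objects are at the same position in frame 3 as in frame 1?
the cyan cross, the yellow star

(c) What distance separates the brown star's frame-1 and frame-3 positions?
0.3

The brown star moved from (4.0, 8.2) to (4.0, 8.5), a distance of √(0.0² + 0.3²) ≈ 0.3.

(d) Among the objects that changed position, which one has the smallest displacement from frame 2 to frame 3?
the brown triangle

(moved 1.1)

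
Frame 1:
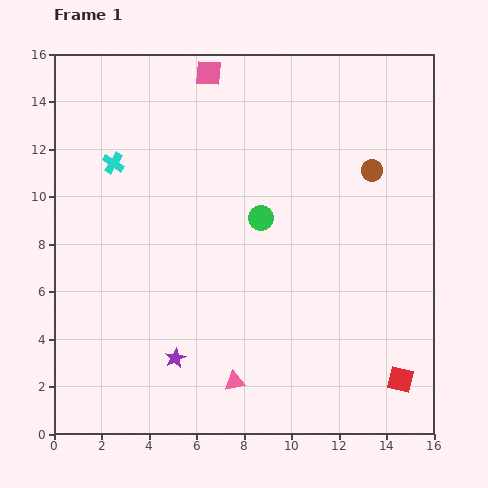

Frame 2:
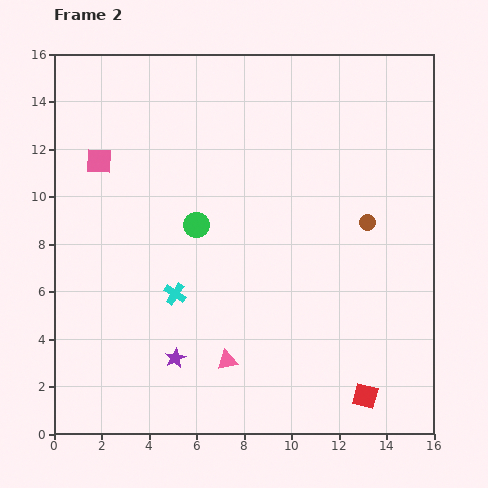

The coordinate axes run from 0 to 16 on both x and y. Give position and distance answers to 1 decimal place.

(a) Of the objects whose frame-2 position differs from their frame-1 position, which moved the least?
the pink triangle

(moved 0.9)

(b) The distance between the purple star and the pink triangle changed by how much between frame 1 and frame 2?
-0.5

Distance in frame 1: 2.7. Distance in frame 2: 2.2.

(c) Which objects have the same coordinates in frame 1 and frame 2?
the purple star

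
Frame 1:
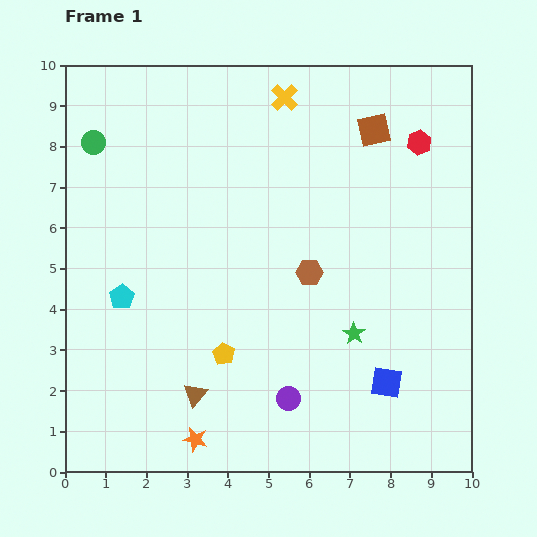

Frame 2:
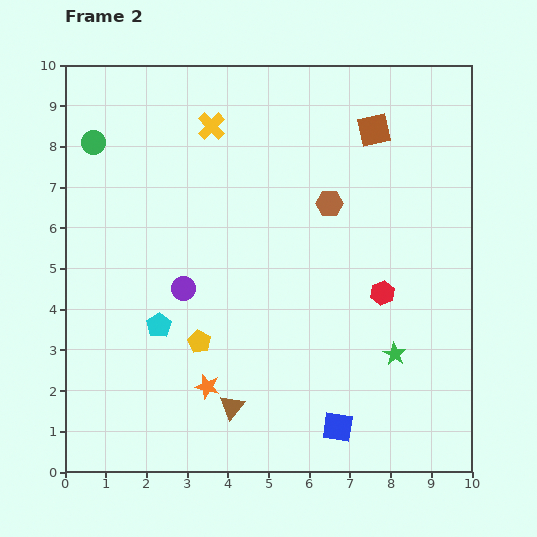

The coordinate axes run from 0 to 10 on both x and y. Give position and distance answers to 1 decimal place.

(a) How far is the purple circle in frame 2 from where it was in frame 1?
3.7

The purple circle moved from (5.5, 1.8) to (2.9, 4.5), a distance of √(2.6² + 2.7²) ≈ 3.7.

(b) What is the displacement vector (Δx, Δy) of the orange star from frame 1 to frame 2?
(0.3, 1.3)

The orange star was at (3.2, 0.8) in frame 1 and (3.5, 2.1) in frame 2.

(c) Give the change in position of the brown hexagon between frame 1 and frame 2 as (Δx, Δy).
(0.5, 1.7)

The brown hexagon was at (6.0, 4.9) in frame 1 and (6.5, 6.6) in frame 2.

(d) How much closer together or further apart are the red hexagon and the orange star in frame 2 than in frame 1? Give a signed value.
-4.2

Distance in frame 1: 9.1. Distance in frame 2: 4.9.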